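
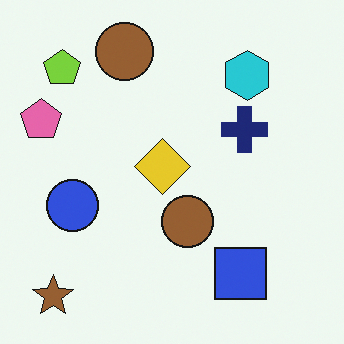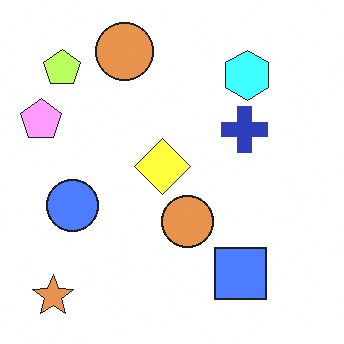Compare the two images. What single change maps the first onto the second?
The second image is the first substantially brightened.

Every pixel — background and shapes alike — is uniformly brightened.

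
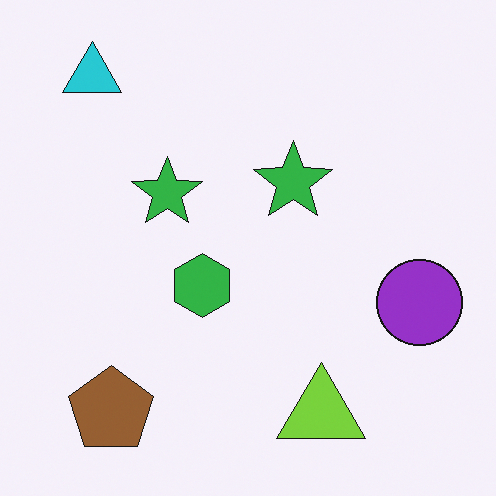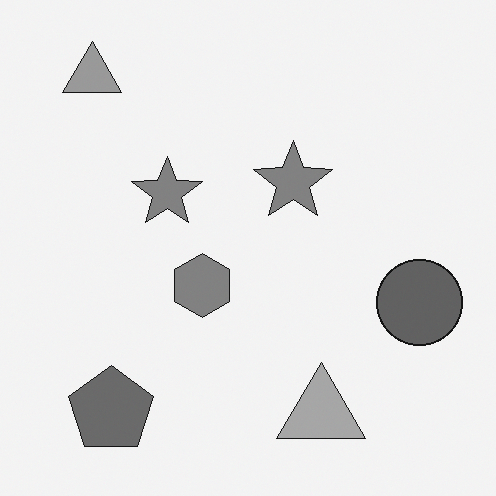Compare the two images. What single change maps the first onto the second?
Converted to grayscale.

All color is removed — every shape is now a shade of grey.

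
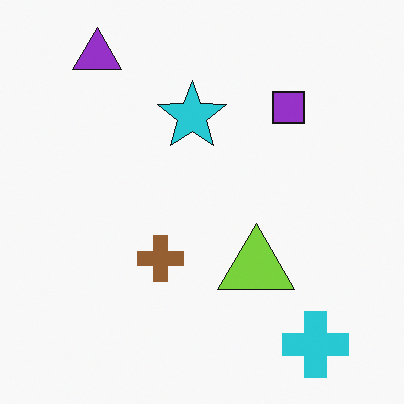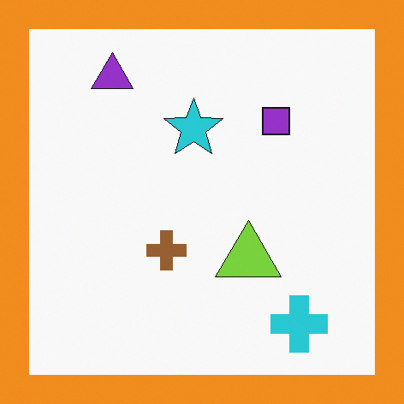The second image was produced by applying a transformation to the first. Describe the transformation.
The transformation is: framed with a orange border.

A solid orange frame runs around the edge of the second image, with the content slightly shrunk inside it.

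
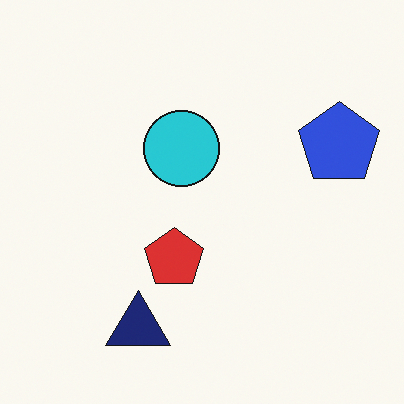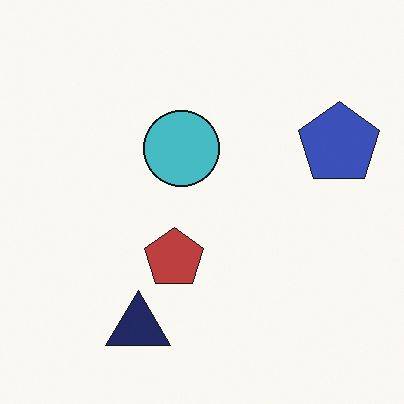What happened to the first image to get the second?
This is the original image slightly desaturated.

All colors are more muted and greyish — a global saturation change.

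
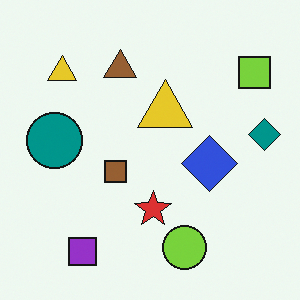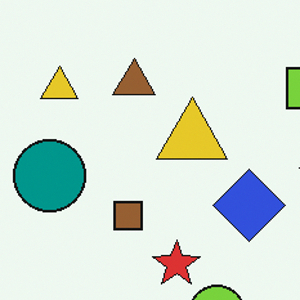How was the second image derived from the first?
The image was cropped slightly and scaled back up.

The visible shapes are larger and the field of view is narrower; shapes near the original edges may be partly or wholly outside the frame — a crop-and-rescale.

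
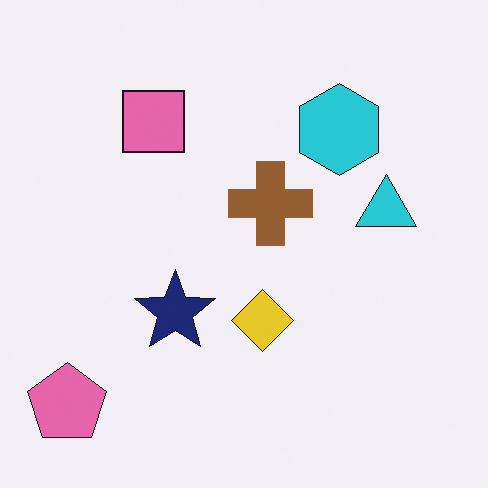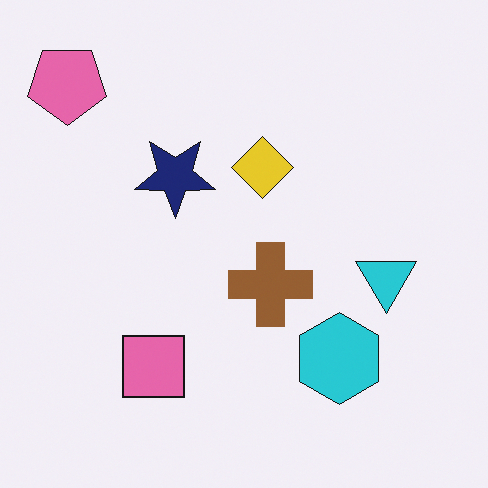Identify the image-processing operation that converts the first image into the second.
This is the original image flipped vertically (top ↔ bottom).

The pink pentagon is in the bottom-left of the first image and the top-left of the second — shapes on opposite sides of the horizontal midline have swapped in a mirror flip.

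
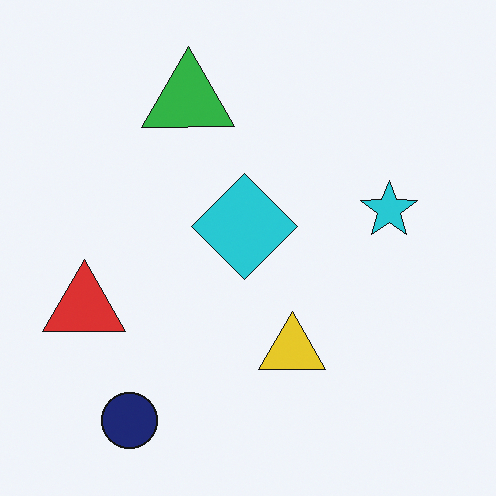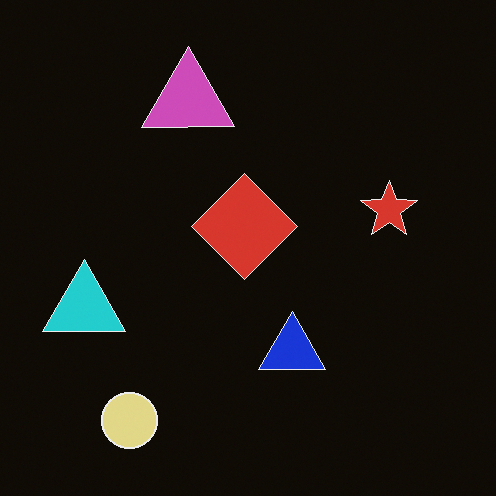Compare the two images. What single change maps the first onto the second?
The image was color-inverted (negative).

The light background has become dark and every shape's color is its complement — a photographic negative.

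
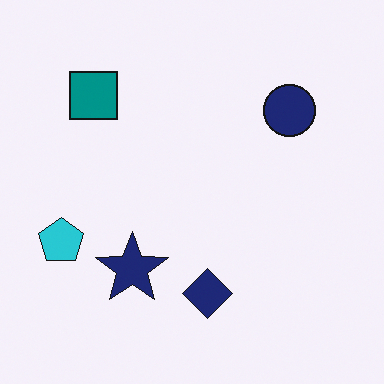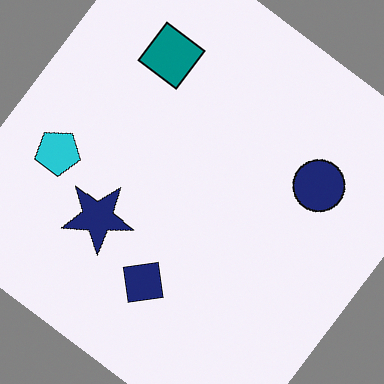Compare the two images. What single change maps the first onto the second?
The second image is the first rotated clockwise by a large amount — several tens of degrees.

Every shape is tilted by the same angle and the image corners show triangular fill wedges — a whole-image rotation by a non-right angle.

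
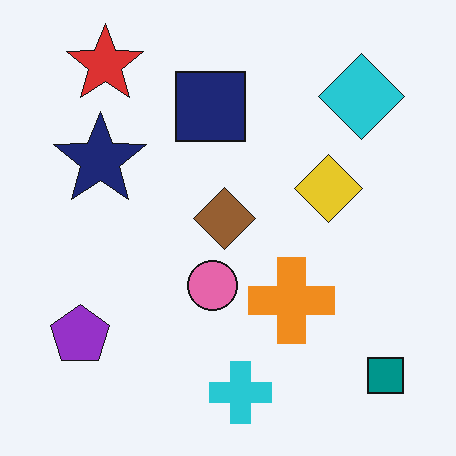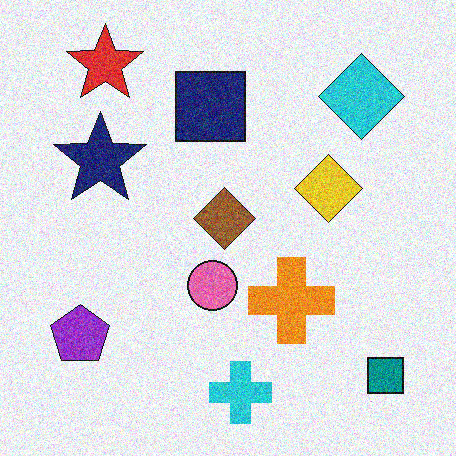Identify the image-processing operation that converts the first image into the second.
Degraded with moderate additive noise.

Random speckle covers the whole image, including the flat background.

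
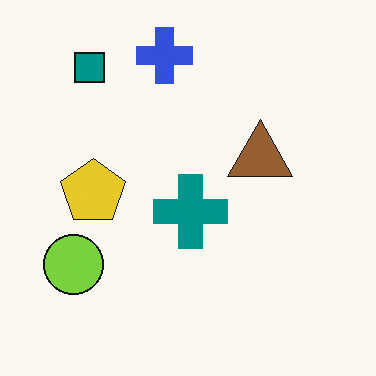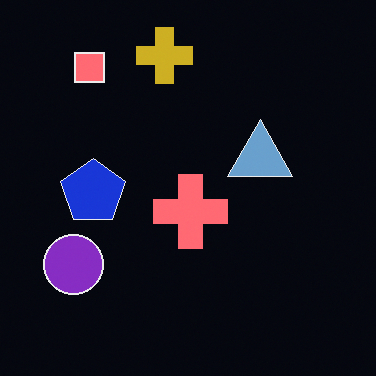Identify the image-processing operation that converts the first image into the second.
This is the original image color-inverted (negative).

The light background has become dark and every shape's color is its complement — a photographic negative.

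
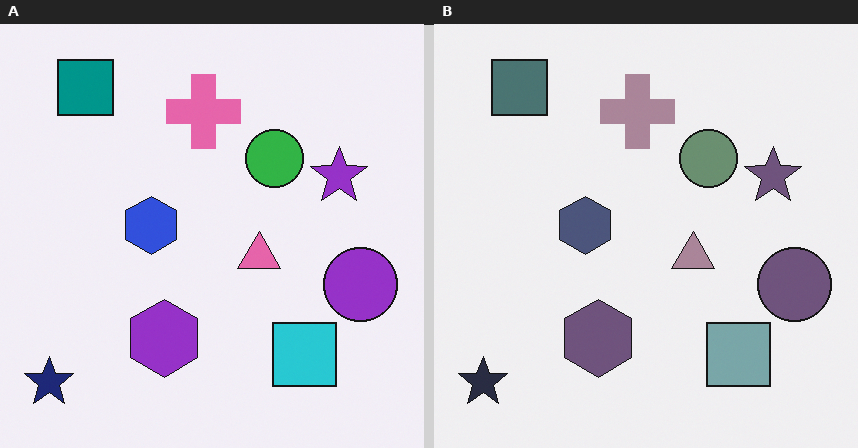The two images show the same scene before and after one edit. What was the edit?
This is the original image heavily desaturated.

All colors are more muted and greyish — a global saturation change.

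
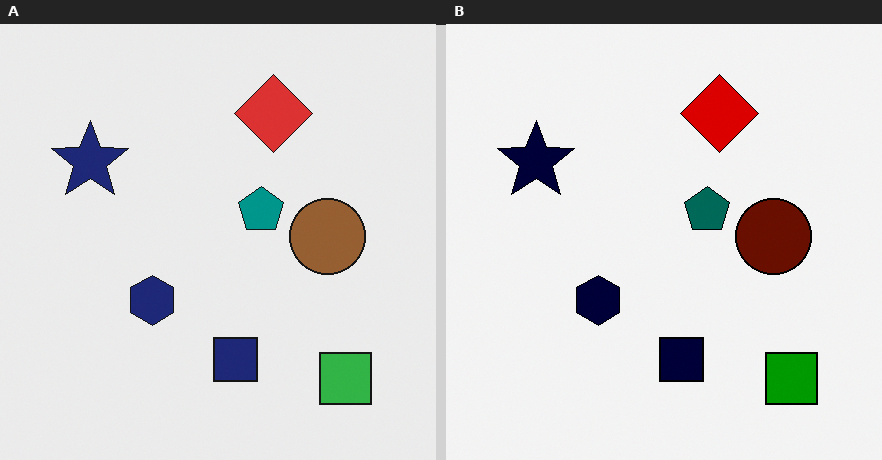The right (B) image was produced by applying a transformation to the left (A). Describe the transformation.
The right (B) image is the left (A) boosted in contrast.

Tones are pushed away from mid-grey across the whole image — a global contrast change.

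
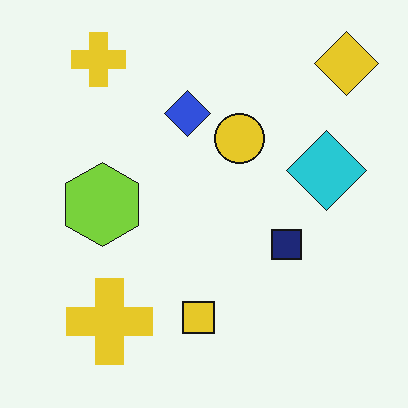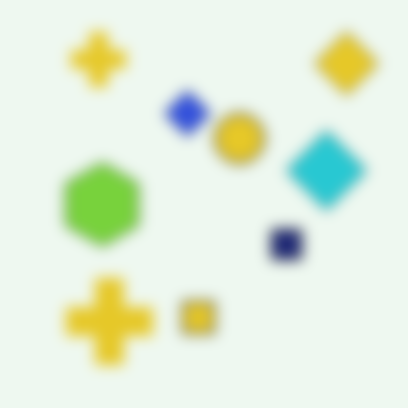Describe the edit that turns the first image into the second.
Strongly gaussian-blurred.

Shape edges and outlines are uniformly softened across the whole image.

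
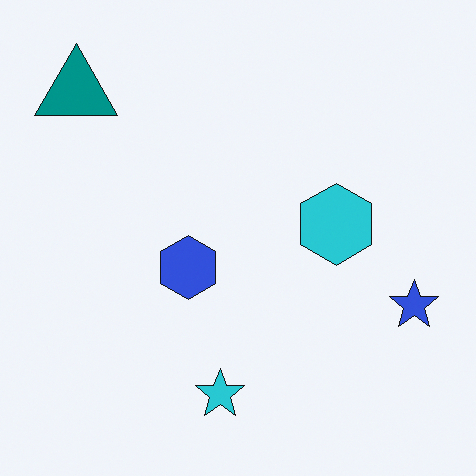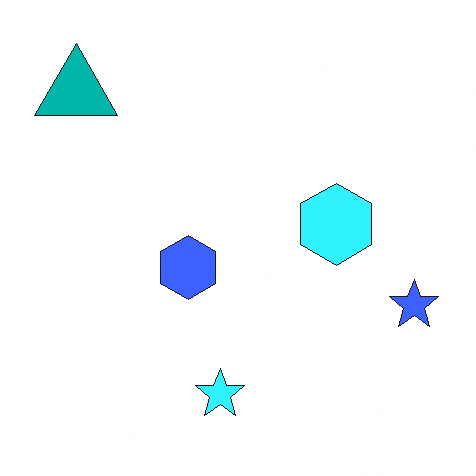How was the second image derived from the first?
Slightly brightened.

Every pixel — background and shapes alike — is uniformly brightened.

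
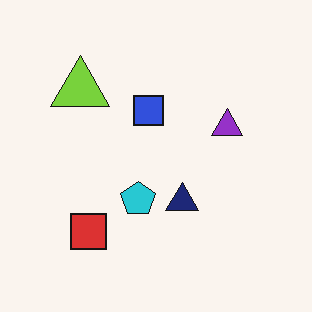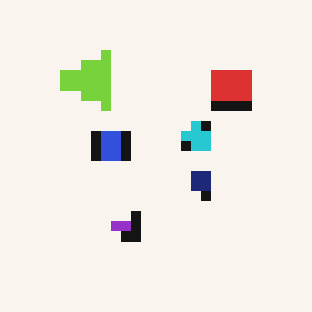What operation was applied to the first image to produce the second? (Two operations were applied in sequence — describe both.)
Coarsely pixelated, then transposed (reflected across the top-left ↔ bottom-right diagonal).

Shapes are reduced to large square blocks; fine edges and outlines are lost — a downscale-then-upscale (mosaic) effect. Shapes have swapped their row and column positions — what was in the top-right is now in the bottom-left — a diagonal reflection.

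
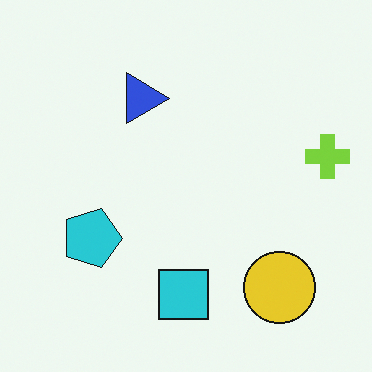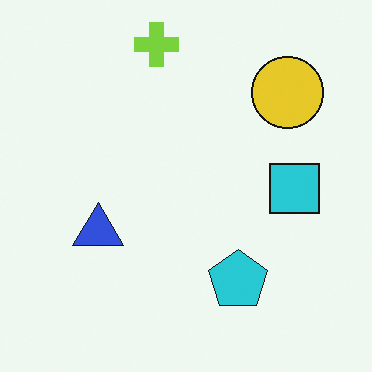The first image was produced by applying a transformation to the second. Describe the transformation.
This is the original image rotated 90° clockwise.

The lime cross sits in the top of the second image and the right of the first — consistent with a whole-image 90° clockwise rotation.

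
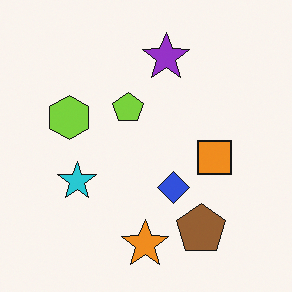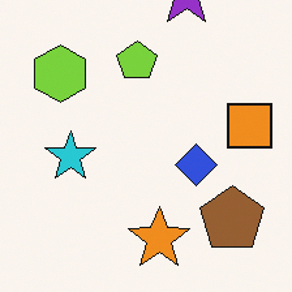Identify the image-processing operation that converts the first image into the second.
This is the original image cropped slightly and scaled back up.

The visible shapes are larger and the field of view is narrower; shapes near the original edges may be partly or wholly outside the frame — a crop-and-rescale.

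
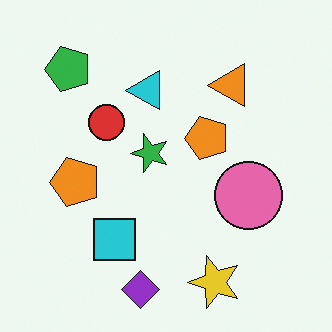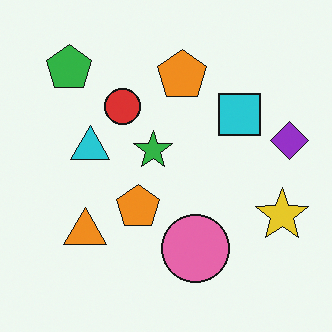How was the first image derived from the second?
Transposed (reflected across the top-left ↔ bottom-right diagonal).

Shapes have swapped their row and column positions — what was in the top-right is now in the bottom-left — a diagonal reflection.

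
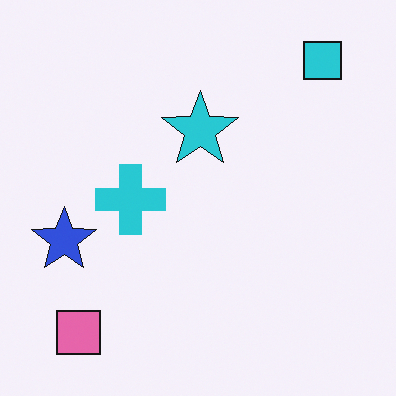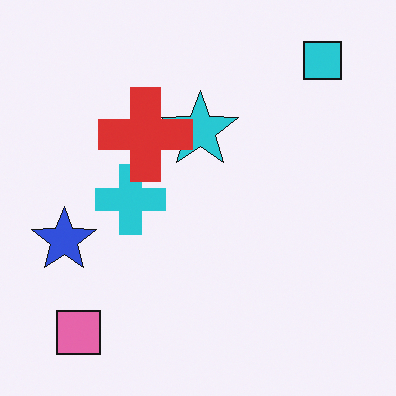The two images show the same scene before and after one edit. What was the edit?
This is the original image overlaid with an additional red cross.

A red cross appears in the second image that is absent from the first.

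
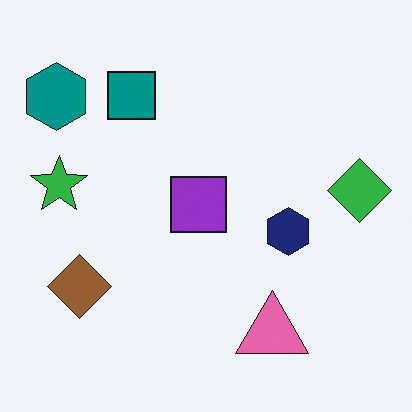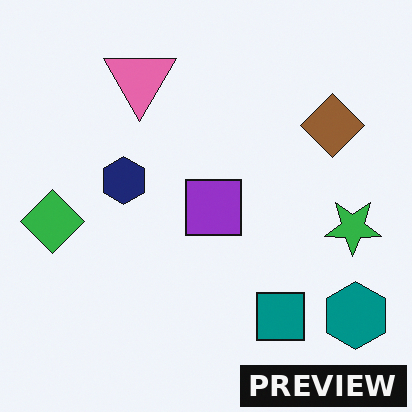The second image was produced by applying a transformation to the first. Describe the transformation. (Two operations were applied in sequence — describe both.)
The image was rotated 180°, then watermarked with the text "PREVIEW" in the lower-right corner.

The teal hexagon sits in the top-left of the first image and the bottom-right of the second — consistent with a whole-image 180° rotation. A dark label reading "PREVIEW" appears in the lower-right corner.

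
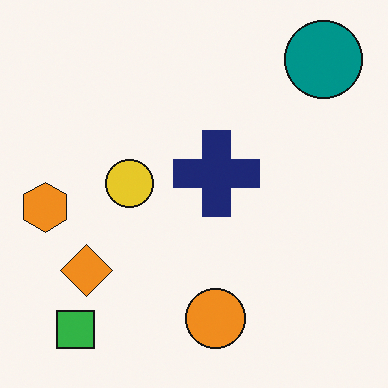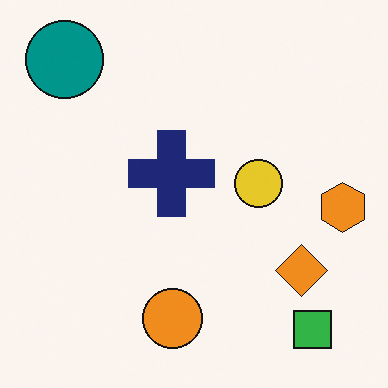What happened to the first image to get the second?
The image was flipped horizontally (left ↔ right).

The orange hexagon is in the left of the first image and the right of the second — shapes on opposite sides of the vertical midline have swapped in a mirror flip.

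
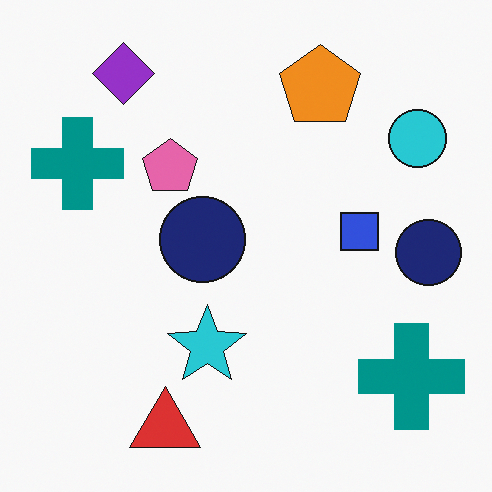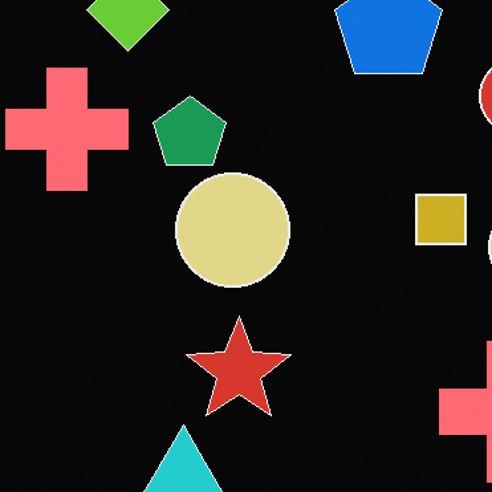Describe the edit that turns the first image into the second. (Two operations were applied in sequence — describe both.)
This is the original image color-inverted (negative), then cropped slightly and scaled back up.

The light background has become dark and every shape's color is its complement — a photographic negative. The visible shapes are larger and the field of view is narrower; shapes near the original edges may be partly or wholly outside the frame — a crop-and-rescale.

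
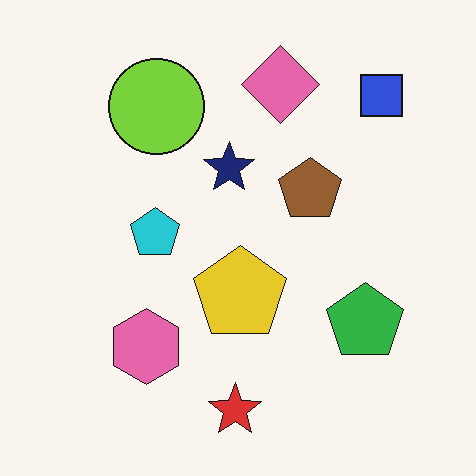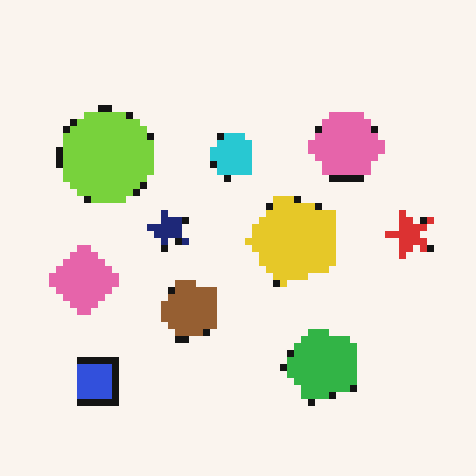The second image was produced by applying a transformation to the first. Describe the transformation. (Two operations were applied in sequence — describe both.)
The image was transposed (reflected across the top-left ↔ bottom-right diagonal), then pixelated into visible square blocks.

Shapes have swapped their row and column positions — what was in the top-right is now in the bottom-left — a diagonal reflection. Shapes are reduced to large square blocks; fine edges and outlines are lost — a downscale-then-upscale (mosaic) effect.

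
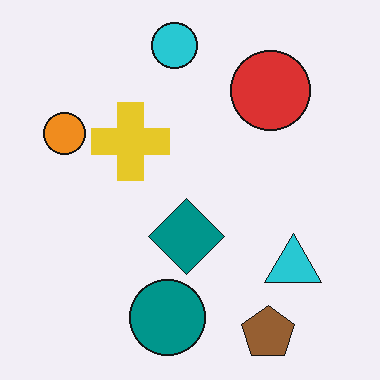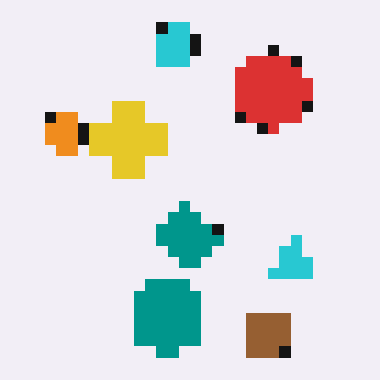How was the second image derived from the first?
Heavily pixelated into large blocks.

Shapes are reduced to large square blocks; fine edges and outlines are lost — a downscale-then-upscale (mosaic) effect.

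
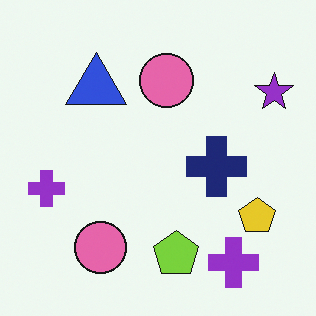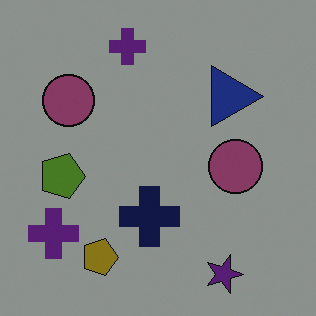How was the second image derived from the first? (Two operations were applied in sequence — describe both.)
Substantially darkened, then rotated 90° clockwise.

Every pixel — background and shapes alike — is uniformly darkened. The purple star sits in the top-right of the first image and the bottom-right of the second — consistent with a whole-image 90° clockwise rotation.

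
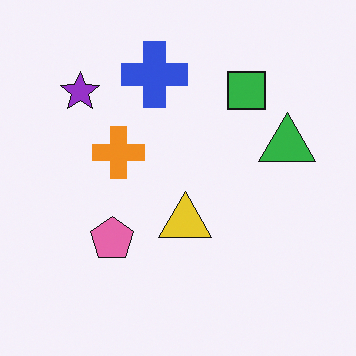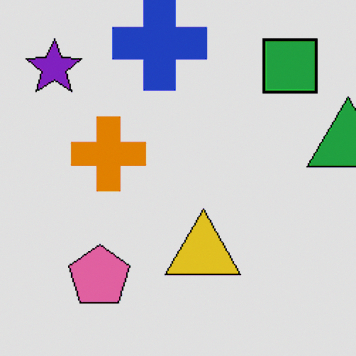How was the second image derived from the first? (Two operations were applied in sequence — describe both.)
It was cropped slightly and scaled back up, then moderately posterized.

The visible shapes are larger and the field of view is narrower; shapes near the original edges may be partly or wholly outside the frame — a crop-and-rescale. Each flat color has snapped to a coarser quantized level — most visibly, the near-white background has dropped to a flat grey.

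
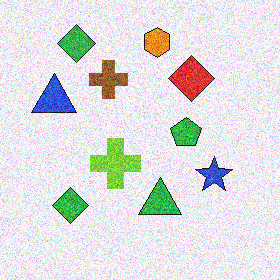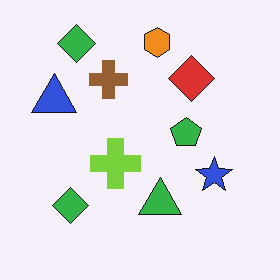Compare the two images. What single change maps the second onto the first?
The transformation is: degraded with strong gaussian noise.

Random speckle covers the whole image, including the flat background.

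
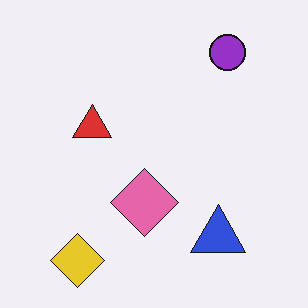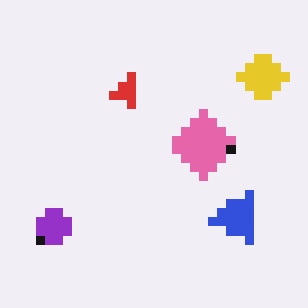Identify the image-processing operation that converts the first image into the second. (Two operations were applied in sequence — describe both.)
Transposed (reflected across the top-left ↔ bottom-right diagonal), then coarsely pixelated.

Shapes have swapped their row and column positions — what was in the top-right is now in the bottom-left — a diagonal reflection. Shapes are reduced to large square blocks; fine edges and outlines are lost — a downscale-then-upscale (mosaic) effect.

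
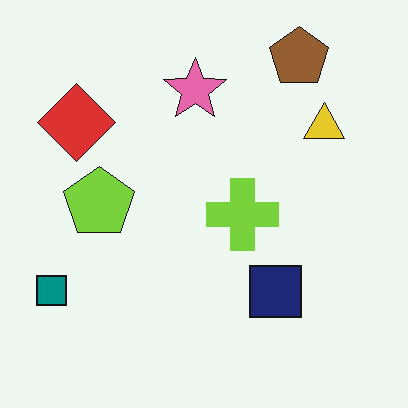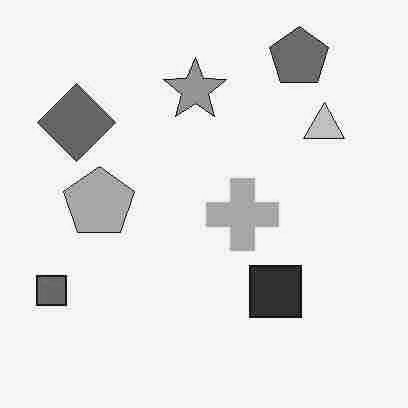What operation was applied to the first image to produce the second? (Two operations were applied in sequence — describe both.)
The transformation is: degraded with heavy JPEG compression, then converted to grayscale.

Blocky 8×8 compression artifacts appear around shape edges and the flat background shows ringing — characteristic JPEG degradation. All color is removed — every shape is now a shade of grey.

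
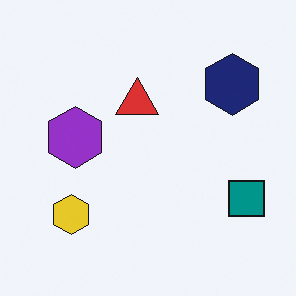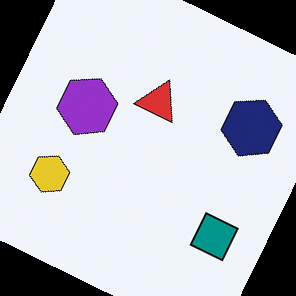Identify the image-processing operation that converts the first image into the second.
Rotated clockwise by a clearly visible amount.

Every shape is tilted by the same angle and the image corners show triangular fill wedges — a whole-image rotation by a non-right angle.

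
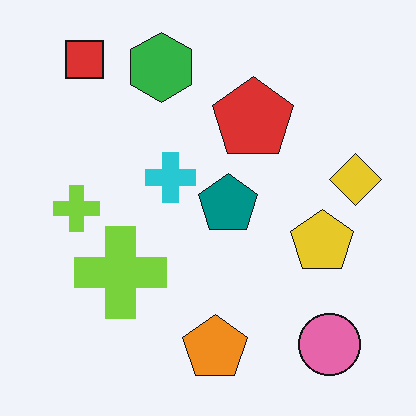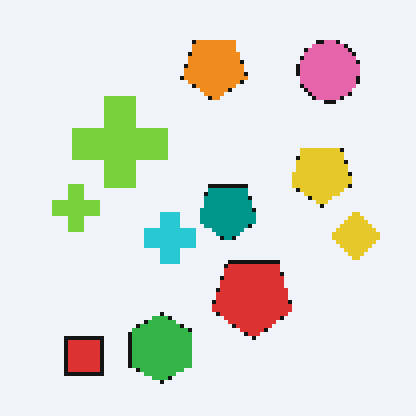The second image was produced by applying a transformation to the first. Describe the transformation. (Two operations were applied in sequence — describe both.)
The second image is the first flipped vertically (top ↔ bottom), then mildly pixelated.

The red square is in the top-left of the first image and the bottom-left of the second — shapes on opposite sides of the horizontal midline have swapped in a mirror flip. Shapes are reduced to large square blocks; fine edges and outlines are lost — a downscale-then-upscale (mosaic) effect.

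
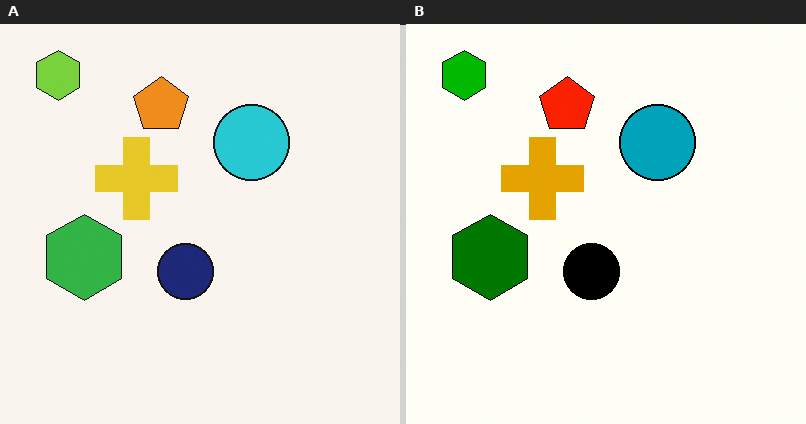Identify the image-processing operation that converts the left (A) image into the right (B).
It was given much higher contrast.

Tones are pushed away from mid-grey across the whole image — a global contrast change.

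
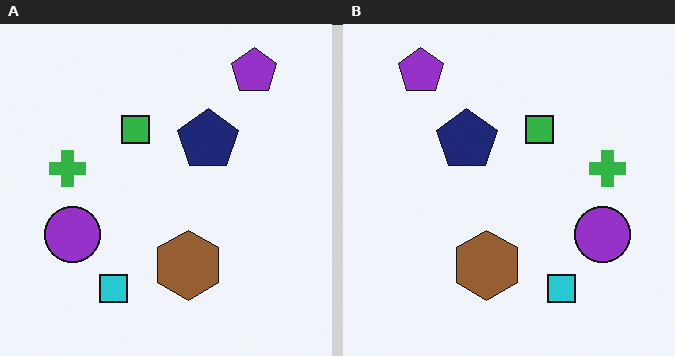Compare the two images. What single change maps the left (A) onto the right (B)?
It was flipped horizontally (left ↔ right).

The green cross is in the left of the left (A) image and the right of the right (B) — shapes on opposite sides of the vertical midline have swapped in a mirror flip.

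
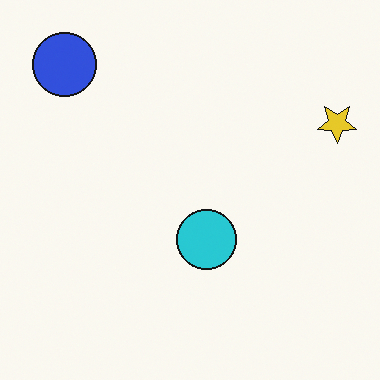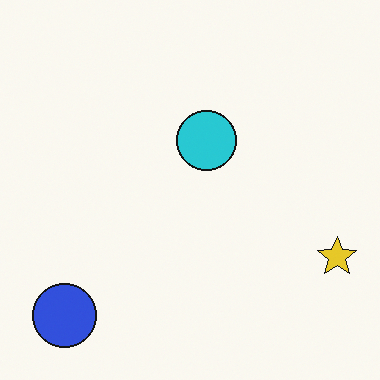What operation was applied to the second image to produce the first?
Flipped vertically (top ↔ bottom).

The blue circle is in the bottom-left of the second image and the top-left of the first — shapes on opposite sides of the horizontal midline have swapped in a mirror flip.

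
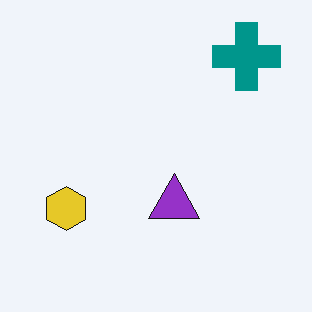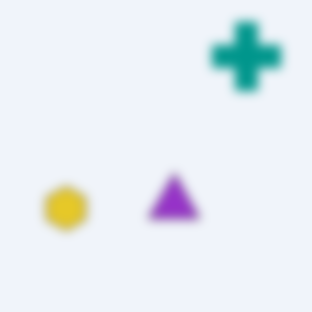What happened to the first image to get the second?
This is the original image heavily blurred.

Shape edges and outlines are uniformly softened across the whole image.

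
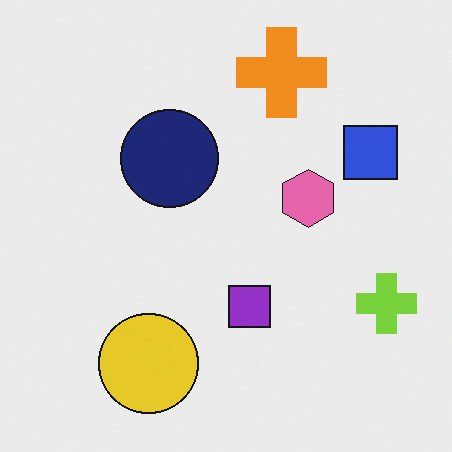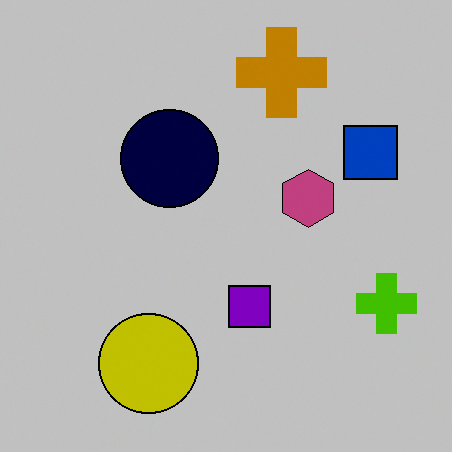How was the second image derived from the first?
It was aggressively posterized.

Each flat color has snapped to a coarser quantized level — most visibly, the near-white background has dropped to a flat grey.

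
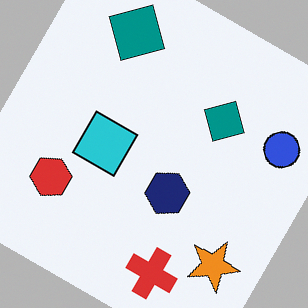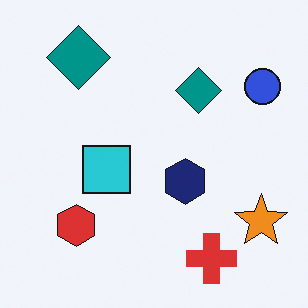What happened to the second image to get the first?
The transformation is: rotated clockwise by a large amount — several tens of degrees.

Every shape is tilted by the same angle and the image corners show triangular fill wedges — a whole-image rotation by a non-right angle.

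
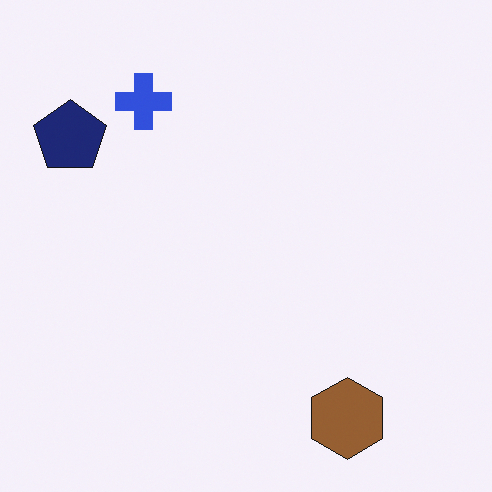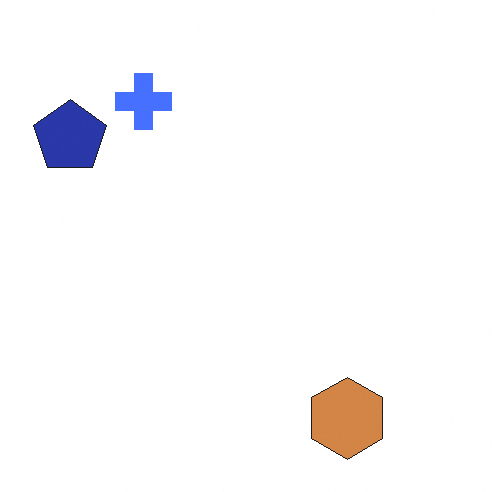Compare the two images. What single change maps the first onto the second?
Substantially brightened.

Every pixel — background and shapes alike — is uniformly brightened.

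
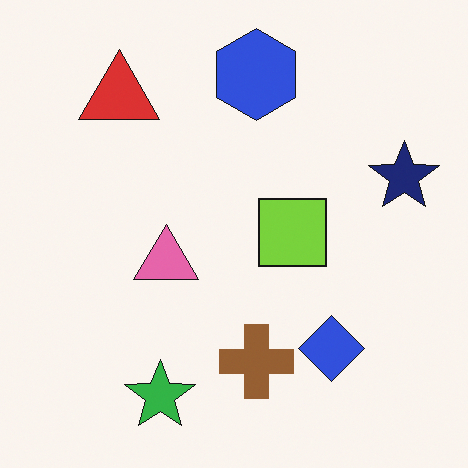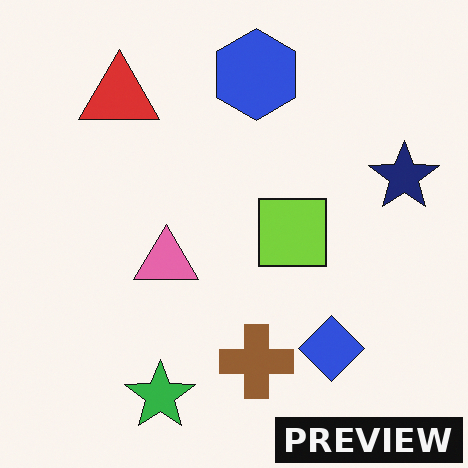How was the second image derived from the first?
This is the original image watermarked with the text "PREVIEW" in the lower-right corner.

A dark label reading "PREVIEW" appears in the lower-right corner.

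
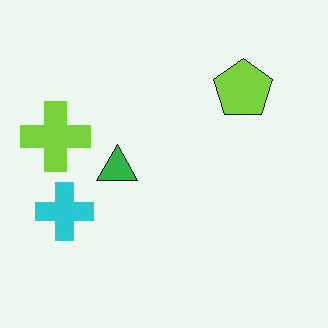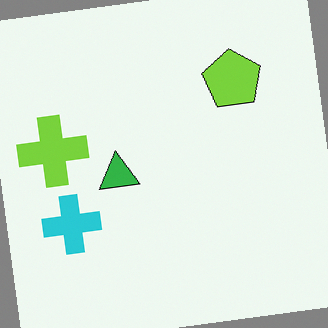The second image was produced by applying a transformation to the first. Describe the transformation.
It was rotated counter-clockwise by a few degrees.

Every shape is tilted by the same angle and the image corners show triangular fill wedges — a whole-image rotation by a non-right angle.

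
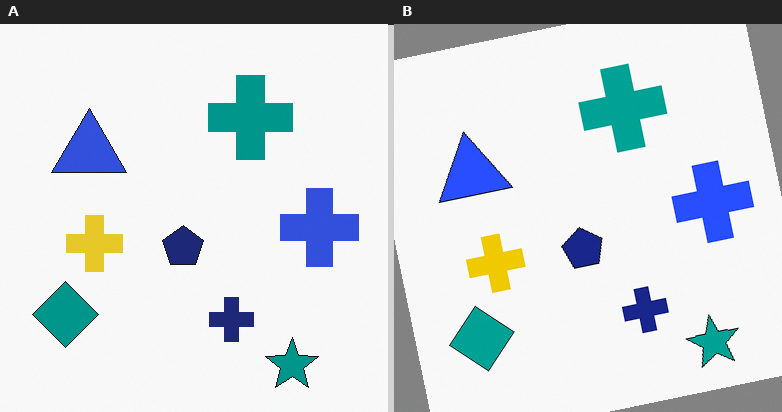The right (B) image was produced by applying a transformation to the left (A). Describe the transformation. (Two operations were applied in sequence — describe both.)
This is the original image slightly oversaturated, then rotated counter-clockwise by a few degrees.

All colors are more vivid — a global saturation change. Every shape is tilted by the same angle and the image corners show triangular fill wedges — a whole-image rotation by a non-right angle.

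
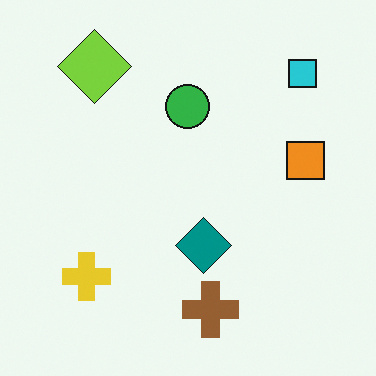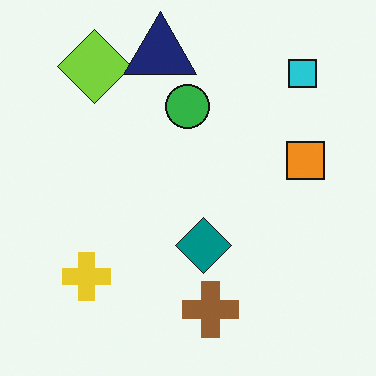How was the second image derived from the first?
This is the original image overlaid with an additional navy triangle.

A navy triangle appears in the second image that is absent from the first.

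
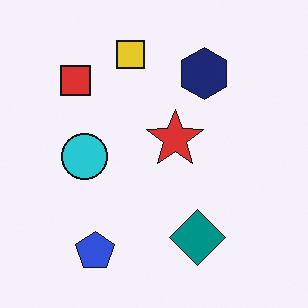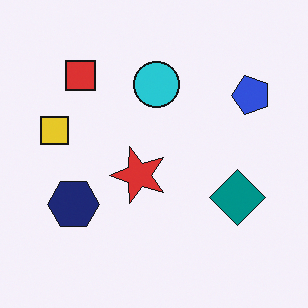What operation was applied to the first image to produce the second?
The image was transposed (reflected across the top-left ↔ bottom-right diagonal).

Shapes have swapped their row and column positions — what was in the top-right is now in the bottom-left — a diagonal reflection.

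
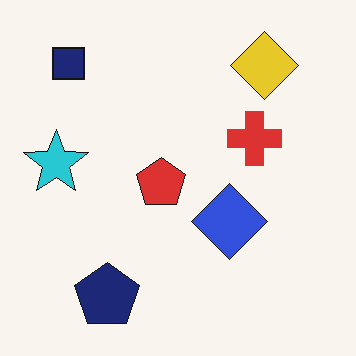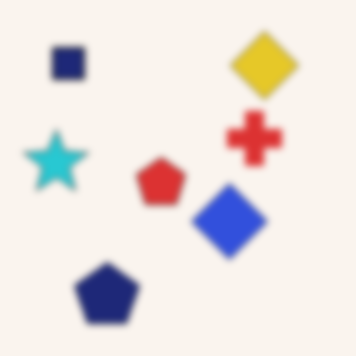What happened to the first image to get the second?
The second image is the first noticeably gaussian-blurred.

Shape edges and outlines are uniformly softened across the whole image.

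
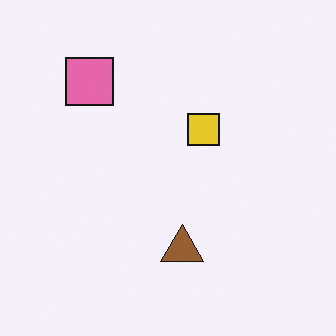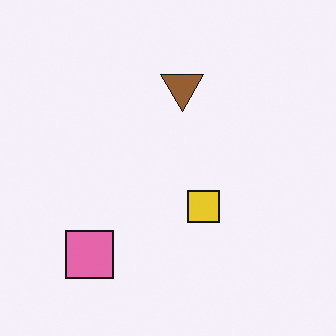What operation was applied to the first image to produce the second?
Flipped vertically (top ↔ bottom).

The pink square is in the top-left of the first image and the bottom-left of the second — shapes on opposite sides of the horizontal midline have swapped in a mirror flip.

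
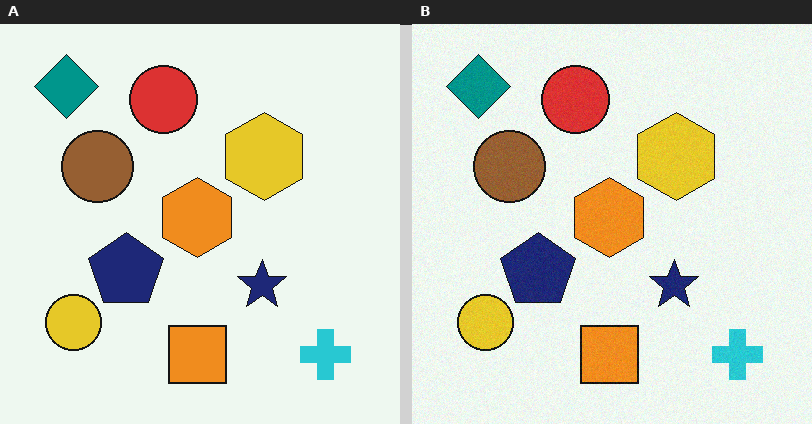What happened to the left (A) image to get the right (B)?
It was degraded with a light layer of grain.

Random speckle covers the whole image, including the flat background.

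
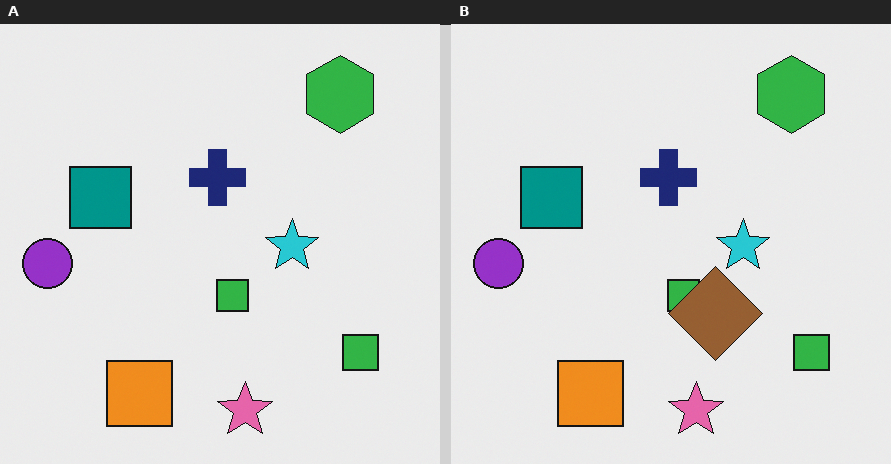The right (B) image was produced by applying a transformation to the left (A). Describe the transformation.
It was overlaid with an additional brown diamond.

A brown diamond appears in the right (B) image that is absent from the left (A).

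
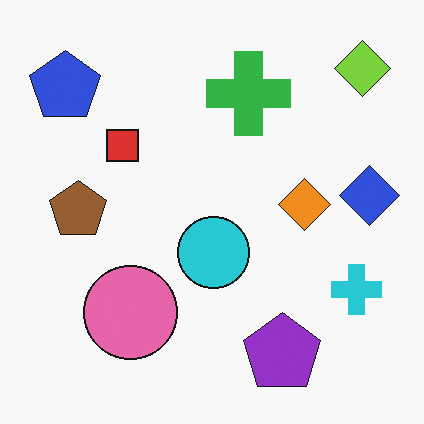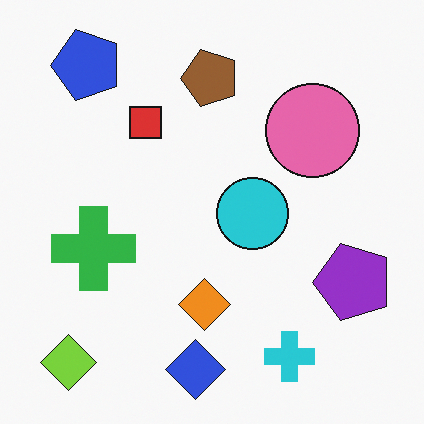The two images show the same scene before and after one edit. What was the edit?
The second image is the first transposed (reflected across the top-left ↔ bottom-right diagonal).

Shapes have swapped their row and column positions — what was in the top-right is now in the bottom-left — a diagonal reflection.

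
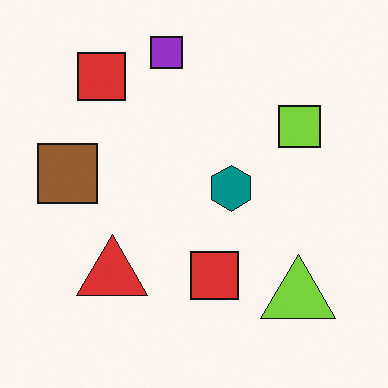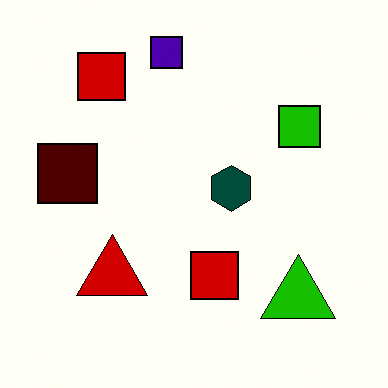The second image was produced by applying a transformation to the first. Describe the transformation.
The image was given much higher contrast.

Tones are pushed away from mid-grey across the whole image — a global contrast change.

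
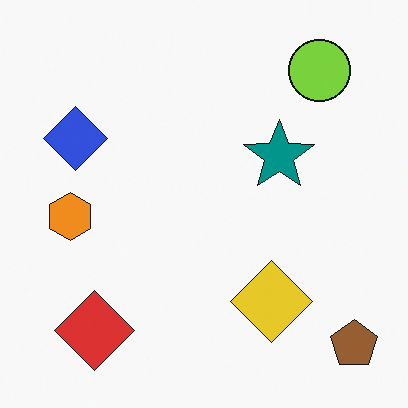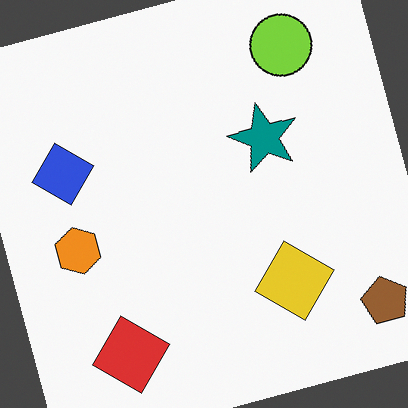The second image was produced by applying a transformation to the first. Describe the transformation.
The transformation is: rotated counter-clockwise by a moderate amount.

Every shape is tilted by the same angle and the image corners show triangular fill wedges — a whole-image rotation by a non-right angle.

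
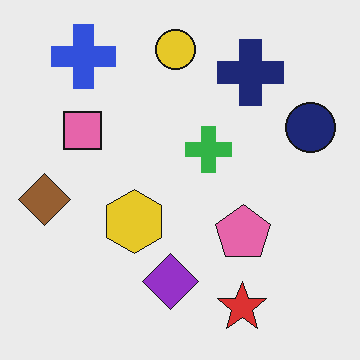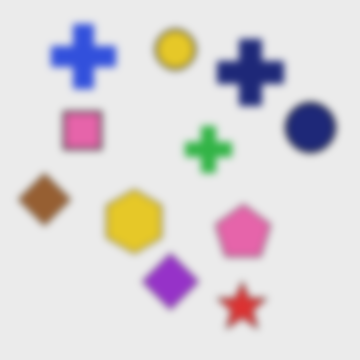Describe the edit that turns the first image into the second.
The image was moderately blurred.

Shape edges and outlines are uniformly softened across the whole image.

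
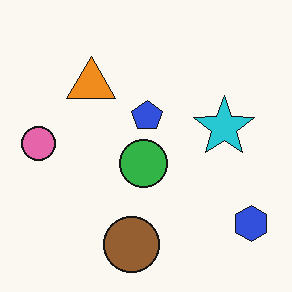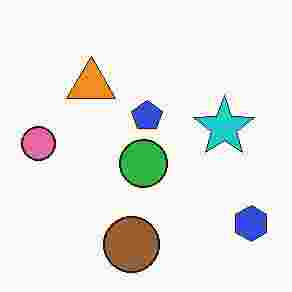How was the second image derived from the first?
The image was heavily JPEG-compressed with obvious blocking artifacts.

Blocky 8×8 compression artifacts appear around shape edges and the flat background shows ringing — characteristic JPEG degradation.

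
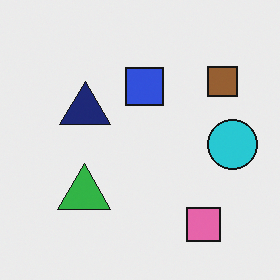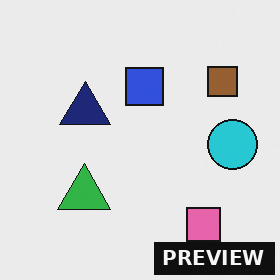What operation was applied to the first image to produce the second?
The transformation is: watermarked with the text "PREVIEW" in the lower-right corner.

A dark label reading "PREVIEW" appears in the lower-right corner.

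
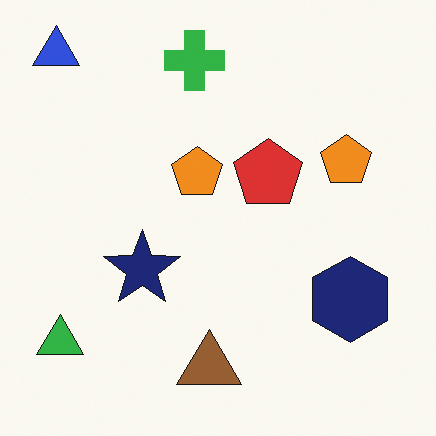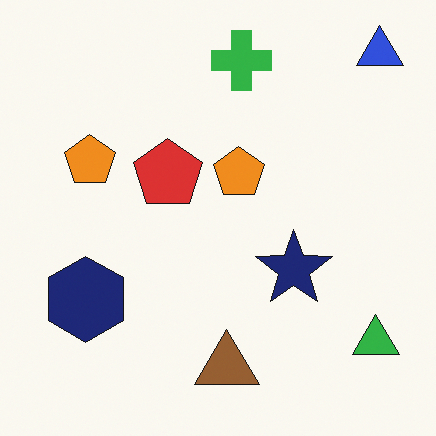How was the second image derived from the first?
The second image is the first flipped horizontally (left ↔ right).

The blue triangle is in the top-left of the first image and the top-right of the second — shapes on opposite sides of the vertical midline have swapped in a mirror flip.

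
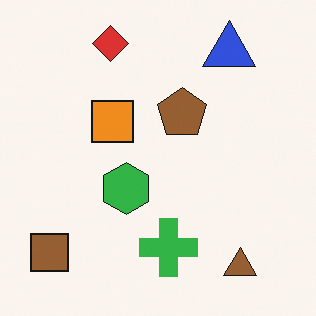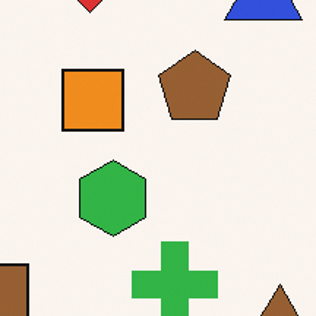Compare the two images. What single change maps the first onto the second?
The image was cropped to a modestly smaller region and rescaled.

The visible shapes are larger and the field of view is narrower; shapes near the original edges may be partly or wholly outside the frame — a crop-and-rescale.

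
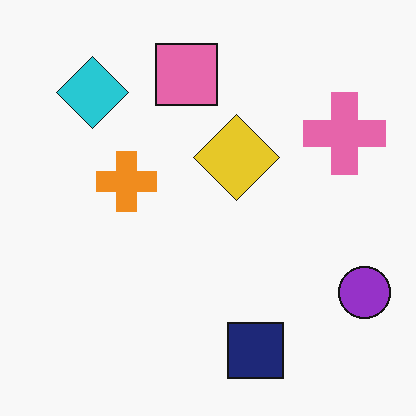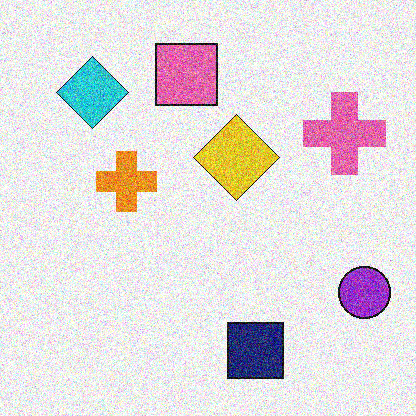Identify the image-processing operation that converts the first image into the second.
Degraded with heavy additive noise.

Random speckle covers the whole image, including the flat background.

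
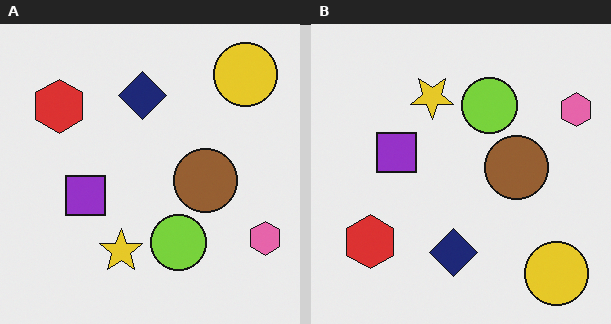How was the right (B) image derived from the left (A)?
The transformation is: flipped vertically (top ↔ bottom).

The yellow circle is in the top-right of the left (A) image and the bottom-right of the right (B) — shapes on opposite sides of the horizontal midline have swapped in a mirror flip.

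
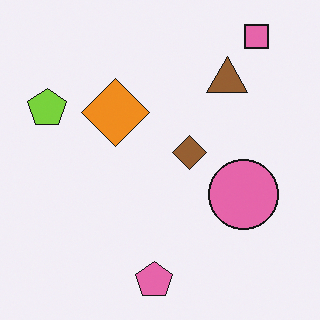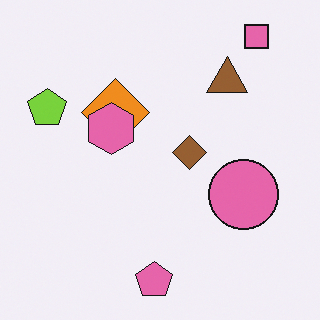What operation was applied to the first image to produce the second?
This is the original image overlaid with an additional pink hexagon.

A pink hexagon appears in the second image that is absent from the first.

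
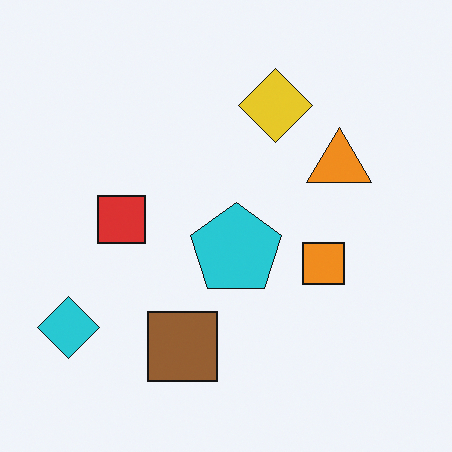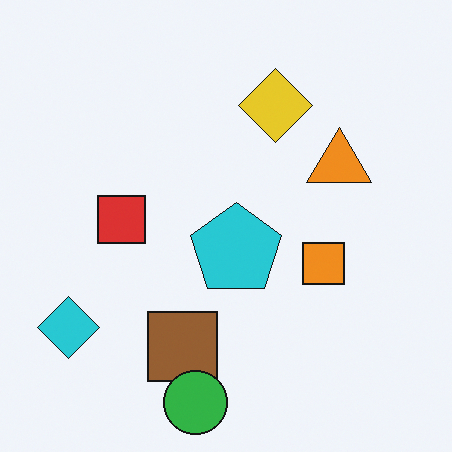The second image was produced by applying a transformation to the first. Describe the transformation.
The second image is the first overlaid with an additional green circle.

A green circle appears in the second image that is absent from the first.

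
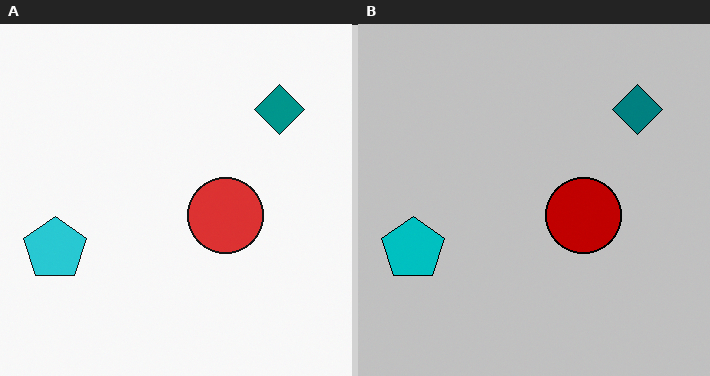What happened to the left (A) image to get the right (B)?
Heavily posterized to just a handful of flat colors.

Each flat color has snapped to a coarser quantized level — most visibly, the near-white background has dropped to a flat grey.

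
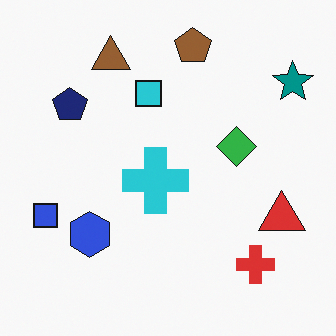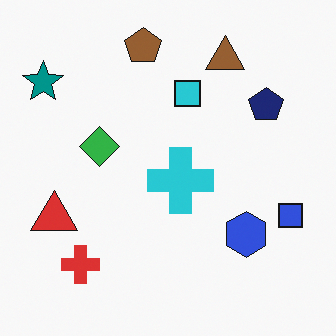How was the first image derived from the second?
Flipped horizontally (left ↔ right).

The teal star is in the top-left of the second image and the top-right of the first — shapes on opposite sides of the vertical midline have swapped in a mirror flip.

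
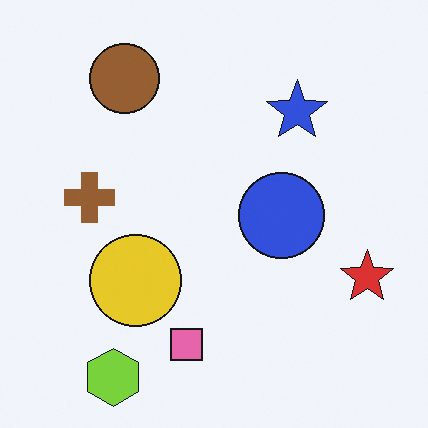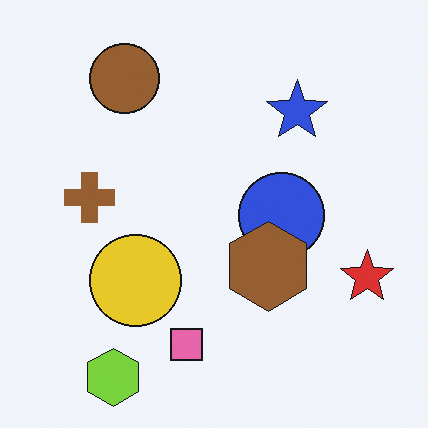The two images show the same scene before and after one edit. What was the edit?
Overlaid with an additional brown hexagon.

A brown hexagon appears in the second image that is absent from the first.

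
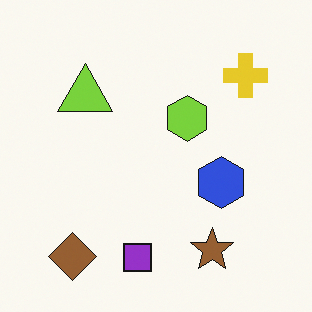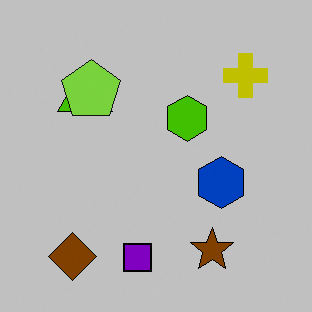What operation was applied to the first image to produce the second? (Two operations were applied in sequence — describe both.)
The transformation is: heavily posterized to just a handful of flat colors, then overlaid with an additional lime pentagon.

Each flat color has snapped to a coarser quantized level — most visibly, the near-white background has dropped to a flat grey. A lime pentagon appears in the second image that is absent from the first.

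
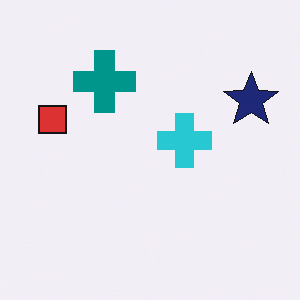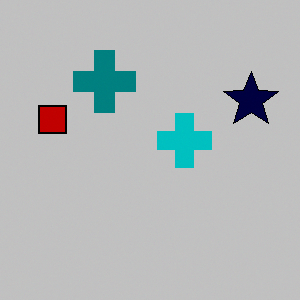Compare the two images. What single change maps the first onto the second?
The image was aggressively posterized.

Each flat color has snapped to a coarser quantized level — most visibly, the near-white background has dropped to a flat grey.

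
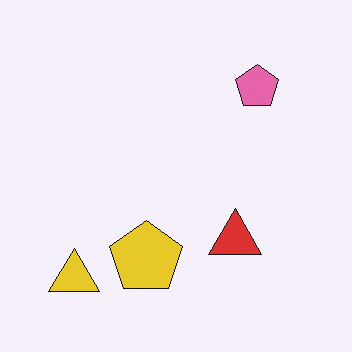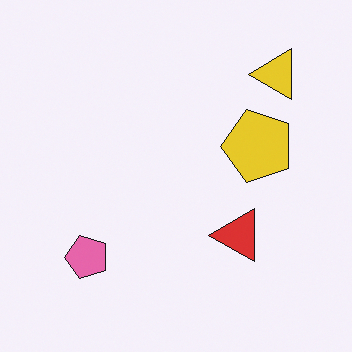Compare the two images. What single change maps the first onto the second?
The image was transposed (reflected across the top-left ↔ bottom-right diagonal).

Shapes have swapped their row and column positions — what was in the top-right is now in the bottom-left — a diagonal reflection.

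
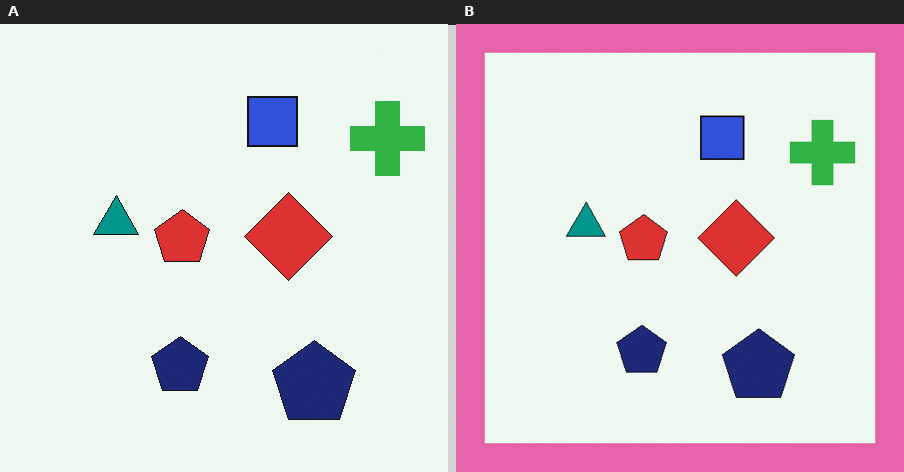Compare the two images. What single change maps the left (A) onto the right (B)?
The image was framed with a pink border.

A solid pink frame runs around the edge of the right (B) image, with the content slightly shrunk inside it.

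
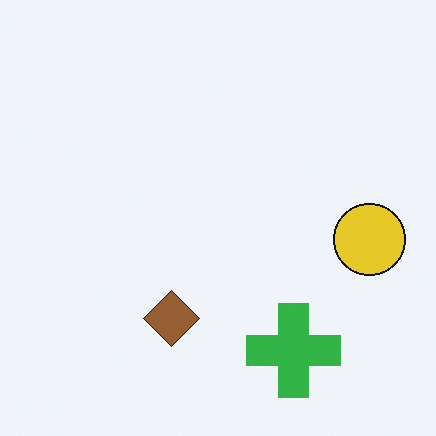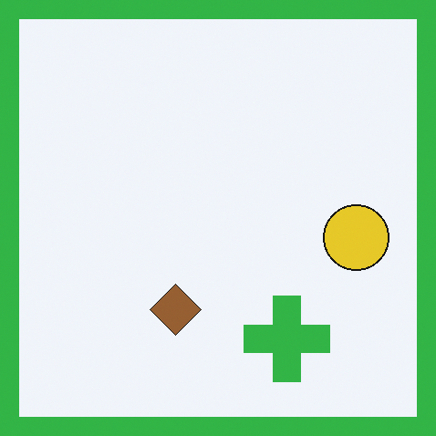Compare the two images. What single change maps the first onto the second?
This is the original image framed with a green border.

A solid green frame runs around the edge of the second image, with the content slightly shrunk inside it.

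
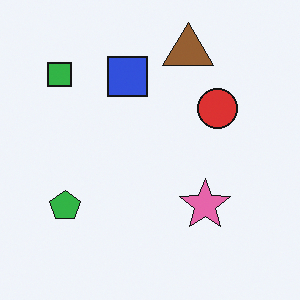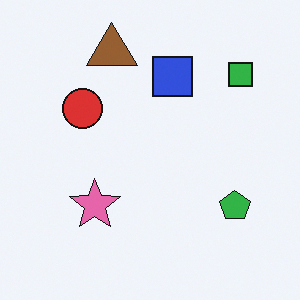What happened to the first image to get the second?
The image was flipped horizontally (left ↔ right).

The green square is in the top-left of the first image and the top-right of the second — shapes on opposite sides of the vertical midline have swapped in a mirror flip.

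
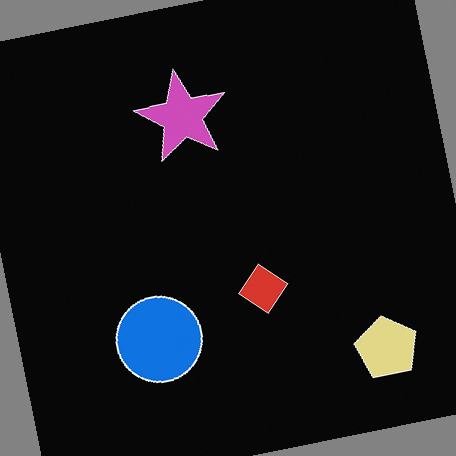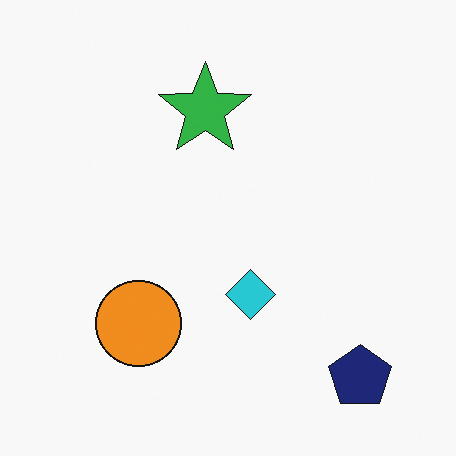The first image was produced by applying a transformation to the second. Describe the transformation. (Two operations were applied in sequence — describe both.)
The image was color-inverted (negative), then rotated counter-clockwise by a few degrees.

The light background has become dark and every shape's color is its complement — a photographic negative. Every shape is tilted by the same angle and the image corners show triangular fill wedges — a whole-image rotation by a non-right angle.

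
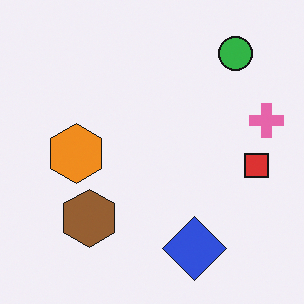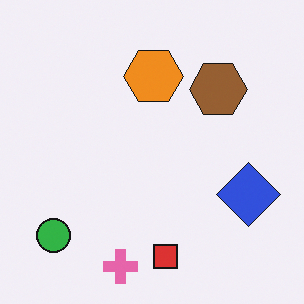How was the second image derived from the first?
It was transposed (reflected across the top-left ↔ bottom-right diagonal).

Shapes have swapped their row and column positions — what was in the top-right is now in the bottom-left — a diagonal reflection.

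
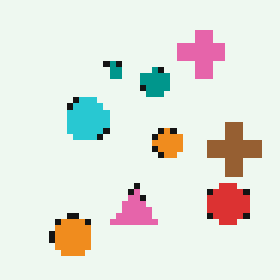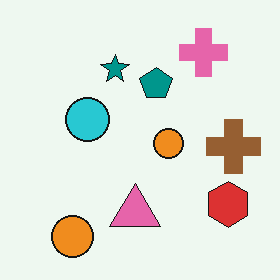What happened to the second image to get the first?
The image was pixelated into visible square blocks.

Shapes are reduced to large square blocks; fine edges and outlines are lost — a downscale-then-upscale (mosaic) effect.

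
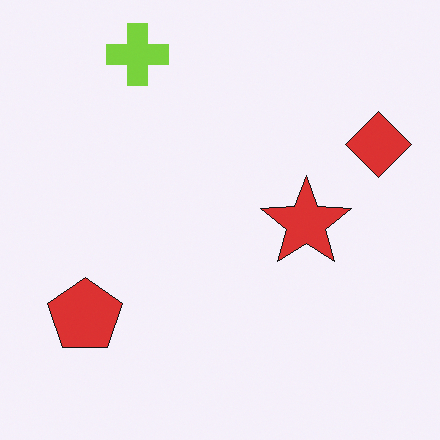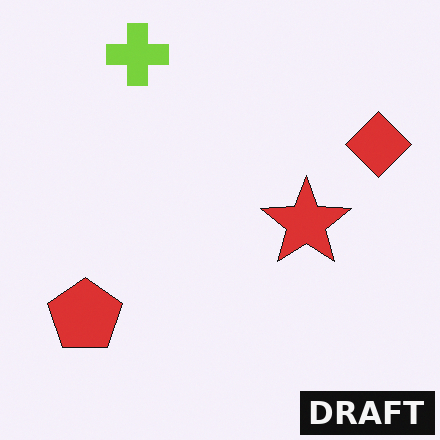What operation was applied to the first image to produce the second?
This is the original image watermarked with the text "DRAFT" in the lower-right corner.

A dark label reading "DRAFT" appears in the lower-right corner.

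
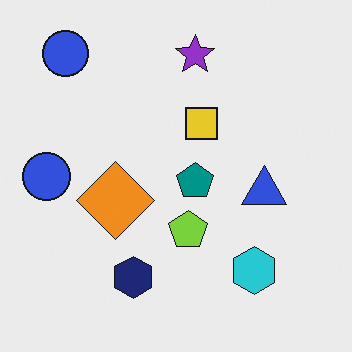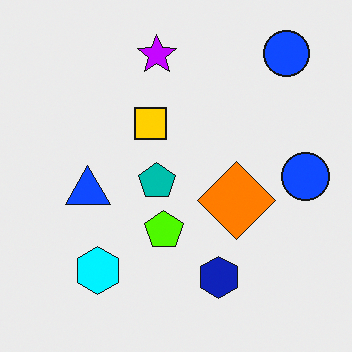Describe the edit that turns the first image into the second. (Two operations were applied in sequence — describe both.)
This is the original image made much more vivid (saturation change), then flipped horizontally (left ↔ right).

All colors are more vivid — a global saturation change. The blue triangle is in the right of the first image and the left of the second — shapes on opposite sides of the vertical midline have swapped in a mirror flip.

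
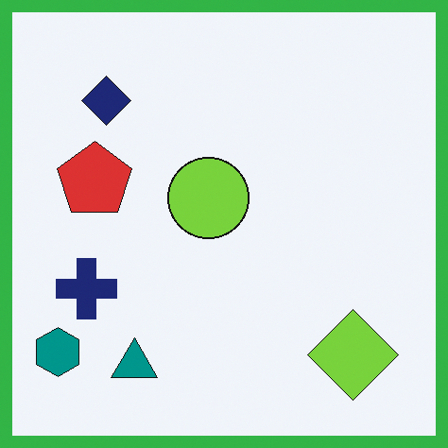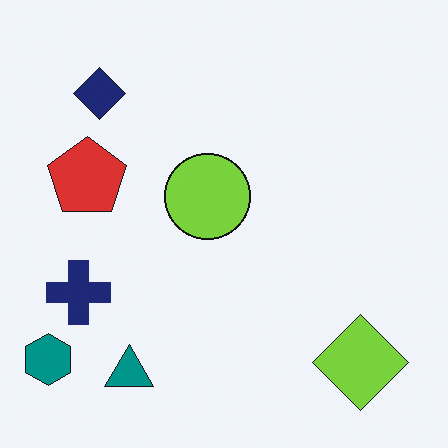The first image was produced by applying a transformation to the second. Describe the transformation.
It was framed with a green border.

A solid green frame runs around the edge of the first image, with the content slightly shrunk inside it.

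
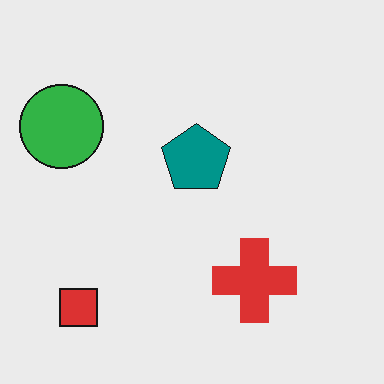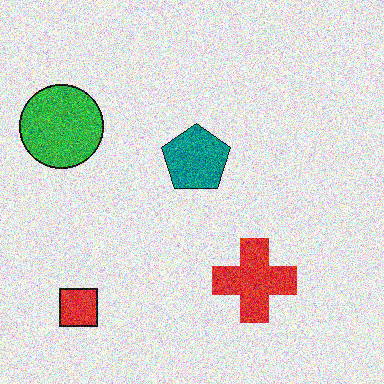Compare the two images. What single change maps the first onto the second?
The transformation is: degraded with a thick layer of grain.

Random speckle covers the whole image, including the flat background.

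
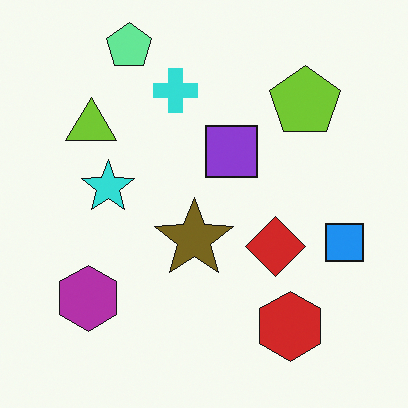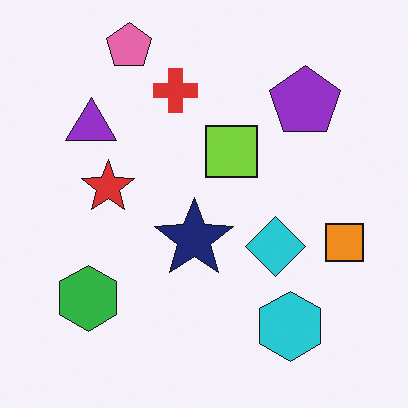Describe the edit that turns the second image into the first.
The image was hue-shifted through roughly half the color wheel.

Every shape's color has rotated by the same amount around the hue wheel — a uniform hue shift.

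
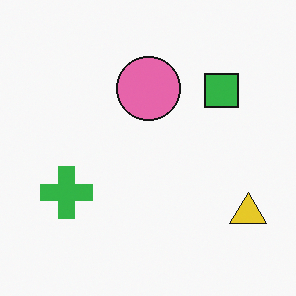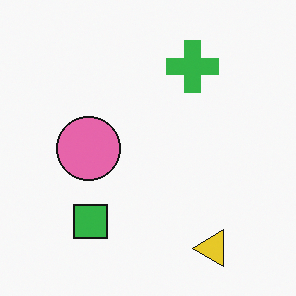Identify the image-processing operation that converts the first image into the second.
This is the original image transposed (reflected across the top-left ↔ bottom-right diagonal).

Shapes have swapped their row and column positions — what was in the top-right is now in the bottom-left — a diagonal reflection.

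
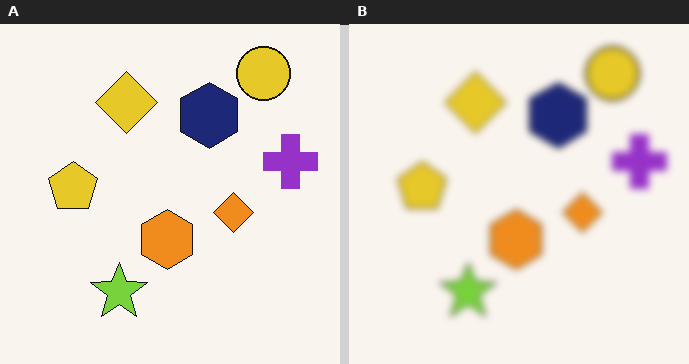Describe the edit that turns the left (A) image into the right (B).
The right (B) image is the left (A) moderately blurred.

Shape edges and outlines are uniformly softened across the whole image.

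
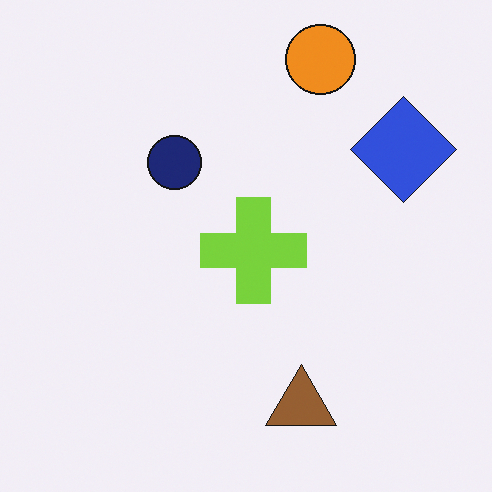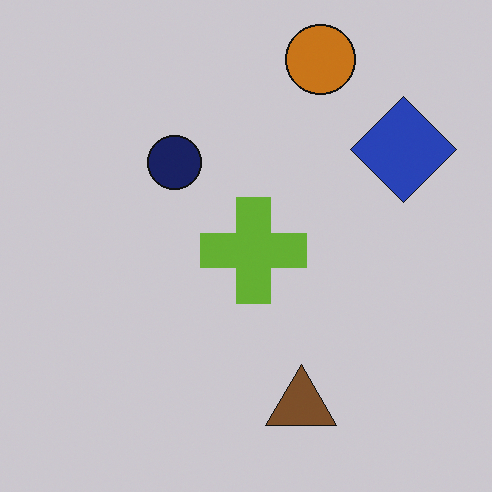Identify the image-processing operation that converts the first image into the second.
This is the original image slightly darkened.

Every pixel — background and shapes alike — is uniformly darkened.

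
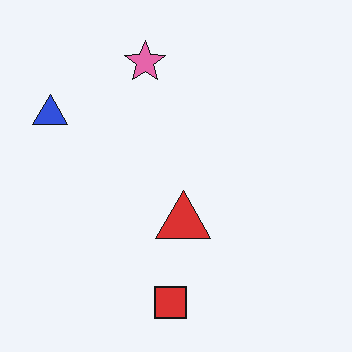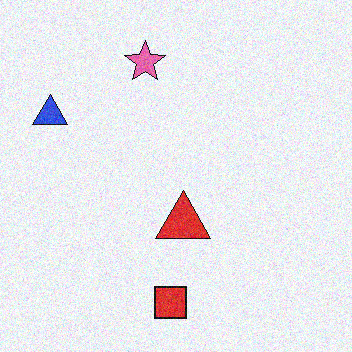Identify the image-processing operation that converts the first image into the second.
Degraded with visible gaussian noise.

Random speckle covers the whole image, including the flat background.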